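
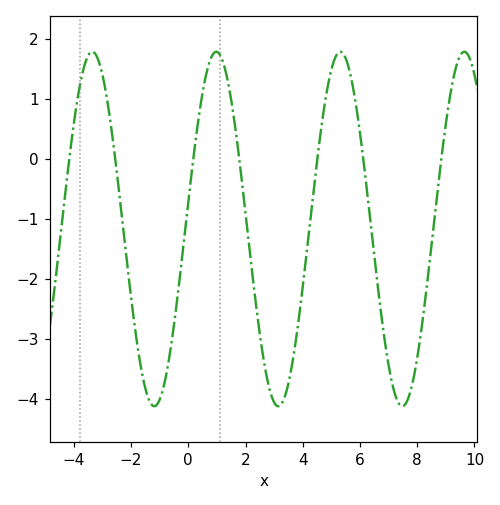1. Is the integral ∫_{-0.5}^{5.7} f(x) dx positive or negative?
negative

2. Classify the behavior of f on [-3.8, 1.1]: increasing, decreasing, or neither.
neither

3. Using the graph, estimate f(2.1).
-1.3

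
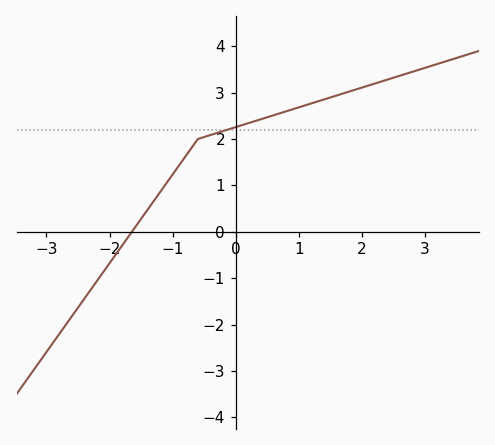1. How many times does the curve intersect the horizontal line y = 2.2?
1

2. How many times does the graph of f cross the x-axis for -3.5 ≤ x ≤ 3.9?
1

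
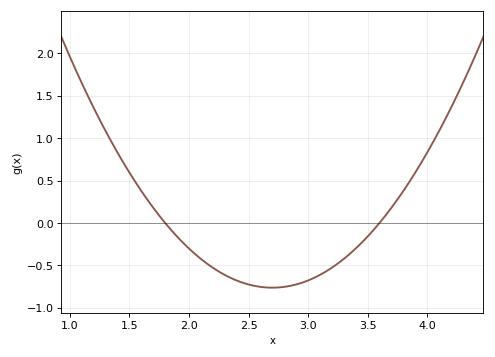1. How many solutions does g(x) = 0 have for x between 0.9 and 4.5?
2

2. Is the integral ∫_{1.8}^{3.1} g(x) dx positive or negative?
negative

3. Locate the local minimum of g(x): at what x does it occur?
2.7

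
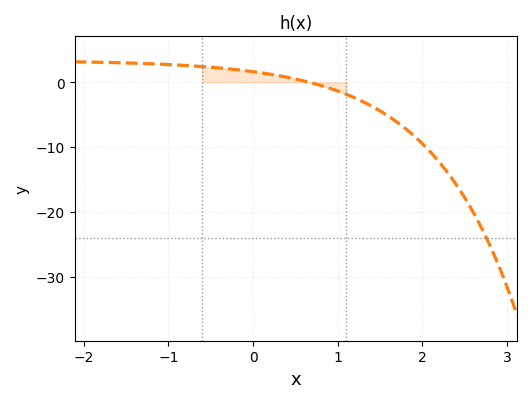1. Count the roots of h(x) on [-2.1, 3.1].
1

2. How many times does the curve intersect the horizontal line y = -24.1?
1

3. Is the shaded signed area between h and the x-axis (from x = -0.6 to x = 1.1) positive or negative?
positive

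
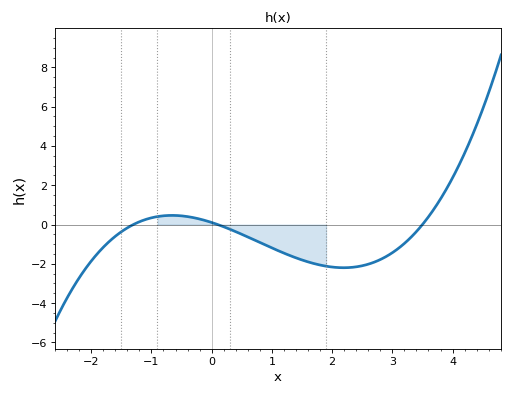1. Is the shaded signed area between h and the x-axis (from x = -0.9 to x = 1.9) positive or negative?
negative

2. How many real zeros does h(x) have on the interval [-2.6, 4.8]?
3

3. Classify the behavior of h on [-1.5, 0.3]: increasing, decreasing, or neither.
neither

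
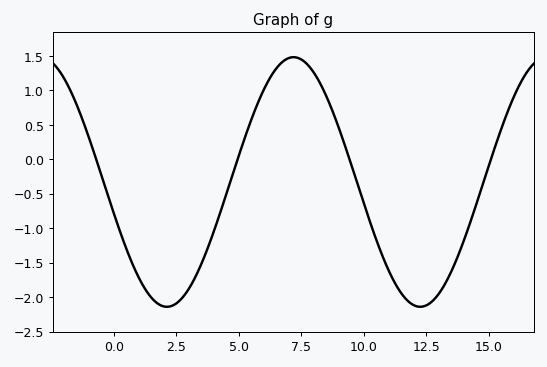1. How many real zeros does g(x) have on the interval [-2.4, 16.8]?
4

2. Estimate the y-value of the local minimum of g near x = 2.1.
-2.15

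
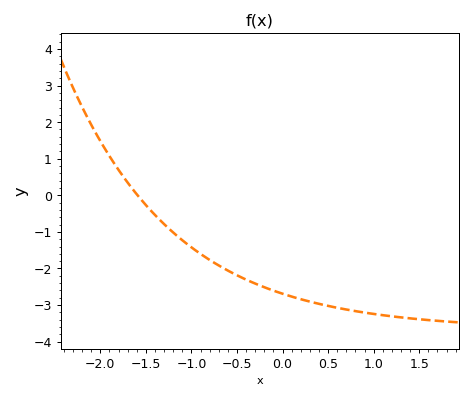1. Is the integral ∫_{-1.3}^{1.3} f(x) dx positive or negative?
negative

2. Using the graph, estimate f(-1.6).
0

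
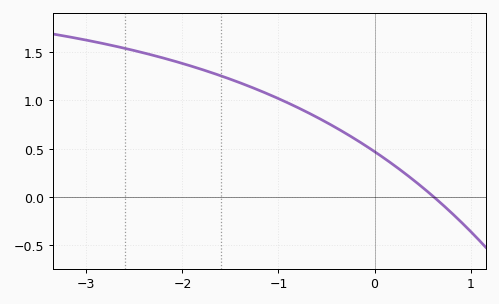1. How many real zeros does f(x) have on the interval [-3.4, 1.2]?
1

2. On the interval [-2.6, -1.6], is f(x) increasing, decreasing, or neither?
decreasing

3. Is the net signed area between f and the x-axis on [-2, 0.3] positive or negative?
positive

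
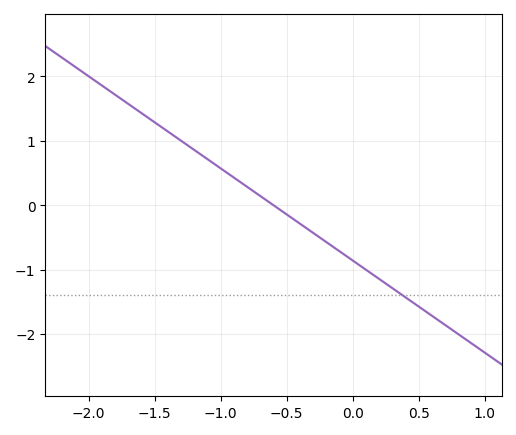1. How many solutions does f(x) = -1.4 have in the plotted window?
1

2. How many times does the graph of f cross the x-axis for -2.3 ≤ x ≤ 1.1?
1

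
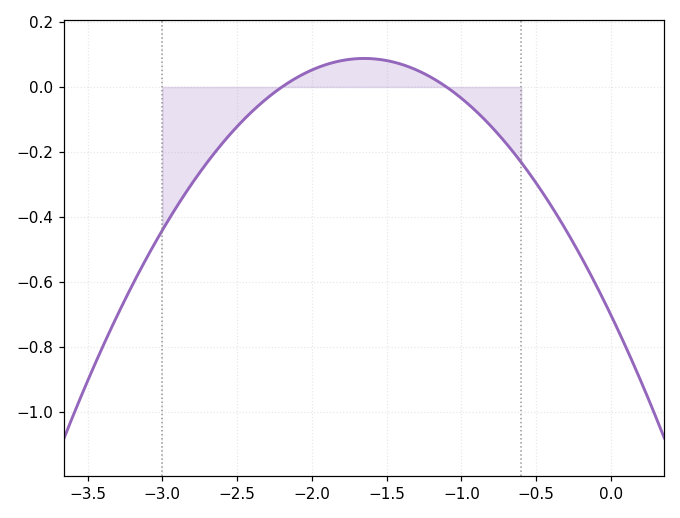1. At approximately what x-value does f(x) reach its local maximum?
-1.6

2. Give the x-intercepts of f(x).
-2.2, -1.1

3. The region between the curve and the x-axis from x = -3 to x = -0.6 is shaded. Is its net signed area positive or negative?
negative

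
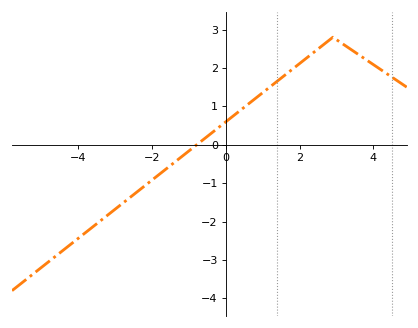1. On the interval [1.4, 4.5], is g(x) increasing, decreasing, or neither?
neither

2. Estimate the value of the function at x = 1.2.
1.5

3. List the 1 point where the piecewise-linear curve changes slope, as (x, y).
(2.9, 2.8)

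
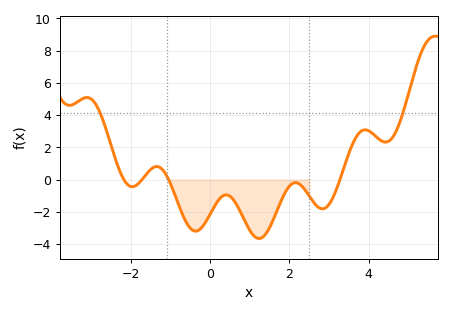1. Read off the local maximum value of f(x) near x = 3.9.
3.09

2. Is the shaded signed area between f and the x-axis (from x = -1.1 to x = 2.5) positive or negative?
negative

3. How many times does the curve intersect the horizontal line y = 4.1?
2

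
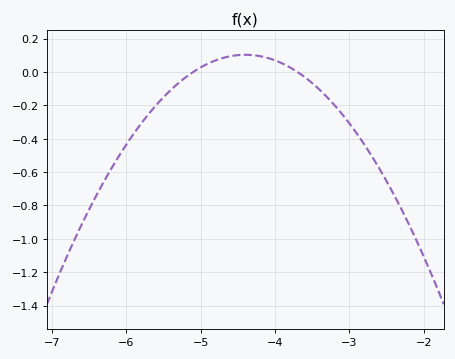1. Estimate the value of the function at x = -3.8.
0.02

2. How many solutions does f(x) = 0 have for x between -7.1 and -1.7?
2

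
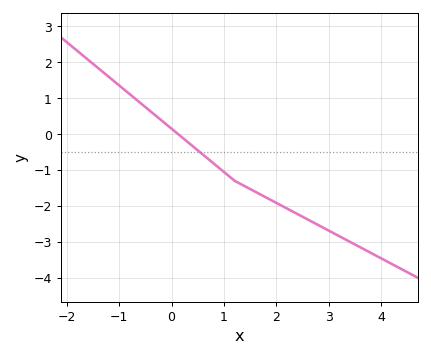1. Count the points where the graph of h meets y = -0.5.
1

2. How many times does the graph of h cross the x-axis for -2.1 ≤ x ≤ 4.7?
1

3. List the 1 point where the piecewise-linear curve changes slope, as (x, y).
(1.2, -1.3)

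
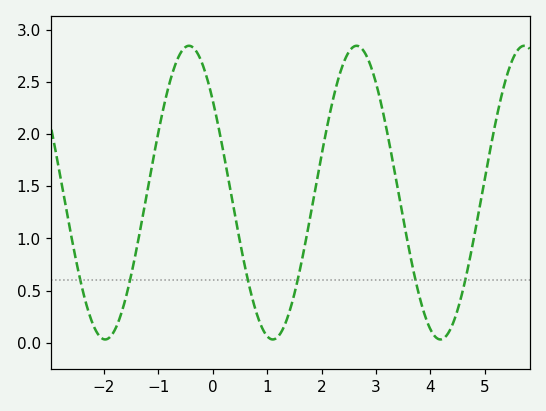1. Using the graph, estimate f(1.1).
0.03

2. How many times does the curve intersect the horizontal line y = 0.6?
6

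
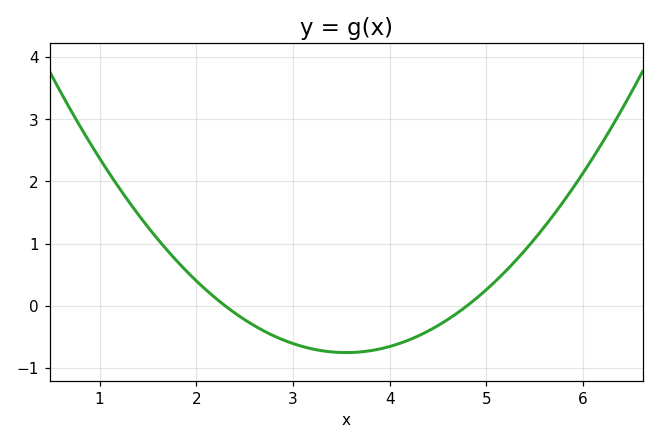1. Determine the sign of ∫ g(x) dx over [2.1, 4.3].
negative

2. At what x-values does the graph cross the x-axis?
2.3, 4.8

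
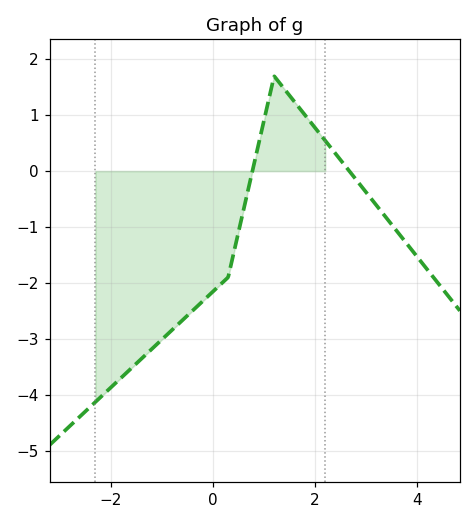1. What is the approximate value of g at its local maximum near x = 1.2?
1.7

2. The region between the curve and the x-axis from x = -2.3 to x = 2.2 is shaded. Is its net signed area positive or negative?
negative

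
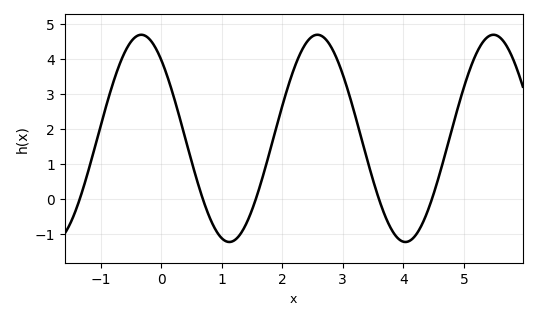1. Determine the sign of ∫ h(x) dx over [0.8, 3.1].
positive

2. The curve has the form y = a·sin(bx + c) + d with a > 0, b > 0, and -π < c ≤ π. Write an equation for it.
y = 2.96sin(2.16x + 2.28) + 1.72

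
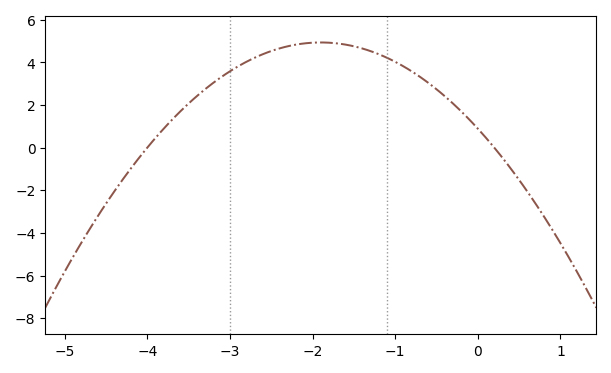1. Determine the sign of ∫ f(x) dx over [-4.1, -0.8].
positive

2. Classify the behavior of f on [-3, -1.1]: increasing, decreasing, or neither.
neither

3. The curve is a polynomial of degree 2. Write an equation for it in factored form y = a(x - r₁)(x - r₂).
y = -1.12(x + 4)(x - 0.2)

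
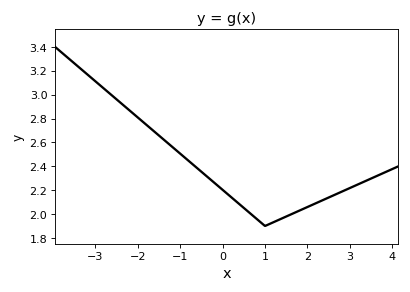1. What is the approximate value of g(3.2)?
2.25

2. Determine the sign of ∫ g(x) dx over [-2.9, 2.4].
positive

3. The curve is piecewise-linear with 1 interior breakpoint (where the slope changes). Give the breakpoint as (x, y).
(1, 1.9)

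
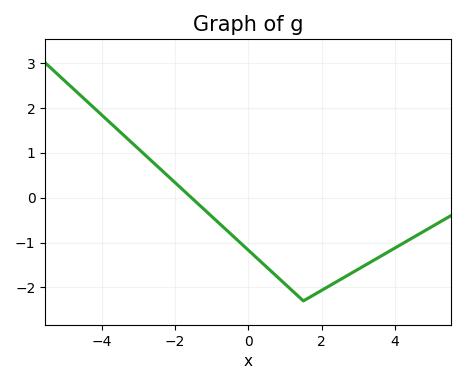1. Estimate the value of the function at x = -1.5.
0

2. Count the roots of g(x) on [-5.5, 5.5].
1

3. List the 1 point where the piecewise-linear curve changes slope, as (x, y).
(1.5, -2.3)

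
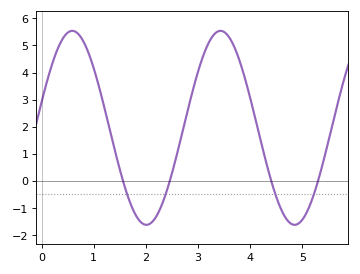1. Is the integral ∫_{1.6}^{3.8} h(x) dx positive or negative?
positive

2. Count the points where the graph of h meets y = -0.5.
4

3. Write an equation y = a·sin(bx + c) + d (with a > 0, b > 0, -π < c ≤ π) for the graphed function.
y = 3.58sin(2.21x + 0.27) + 1.96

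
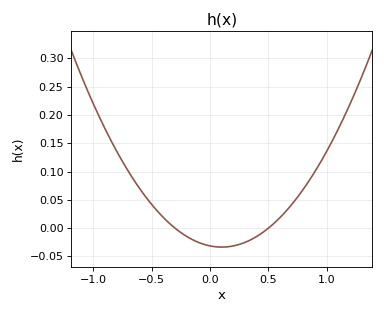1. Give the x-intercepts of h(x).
-0.3, 0.5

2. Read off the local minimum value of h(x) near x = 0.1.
-0.034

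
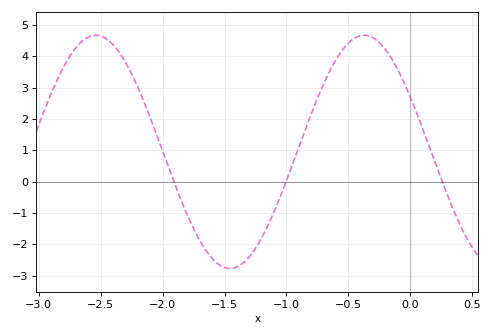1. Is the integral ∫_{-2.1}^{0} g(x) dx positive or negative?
positive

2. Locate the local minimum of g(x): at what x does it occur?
-1.46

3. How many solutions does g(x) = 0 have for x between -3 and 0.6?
3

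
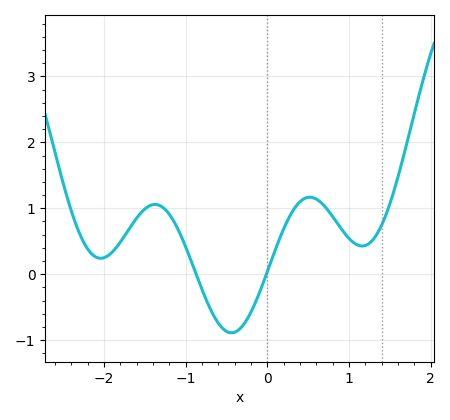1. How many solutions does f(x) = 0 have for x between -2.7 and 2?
2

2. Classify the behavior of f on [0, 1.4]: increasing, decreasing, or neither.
neither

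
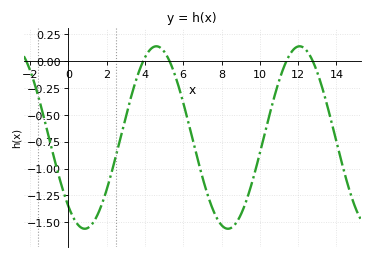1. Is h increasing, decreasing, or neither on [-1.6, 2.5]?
neither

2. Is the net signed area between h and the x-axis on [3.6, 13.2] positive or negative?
negative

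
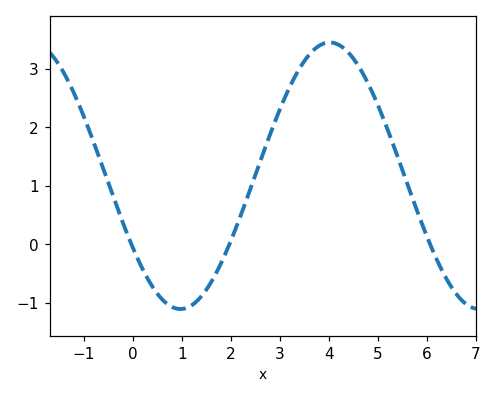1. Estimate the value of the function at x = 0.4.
-0.727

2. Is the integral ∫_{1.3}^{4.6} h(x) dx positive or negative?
positive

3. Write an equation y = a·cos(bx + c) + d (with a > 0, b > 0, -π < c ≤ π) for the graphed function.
y = 2.28cos(1.03x + 2.14) + 1.17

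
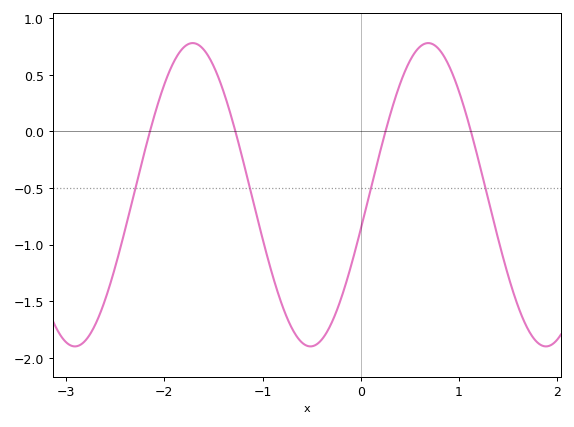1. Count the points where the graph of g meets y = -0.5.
4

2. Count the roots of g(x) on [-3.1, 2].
4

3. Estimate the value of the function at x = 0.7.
0.779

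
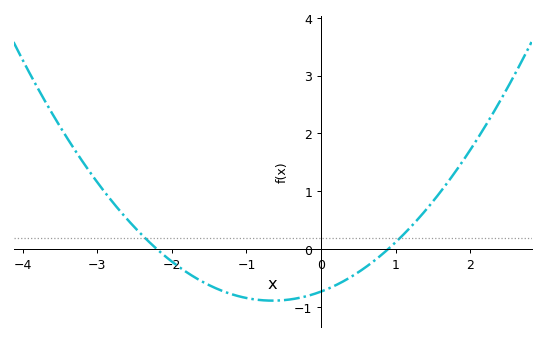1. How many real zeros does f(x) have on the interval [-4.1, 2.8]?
2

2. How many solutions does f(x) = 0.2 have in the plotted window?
2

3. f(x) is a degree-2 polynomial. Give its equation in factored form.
y = 0.37(x + 2.2)(x - 0.9)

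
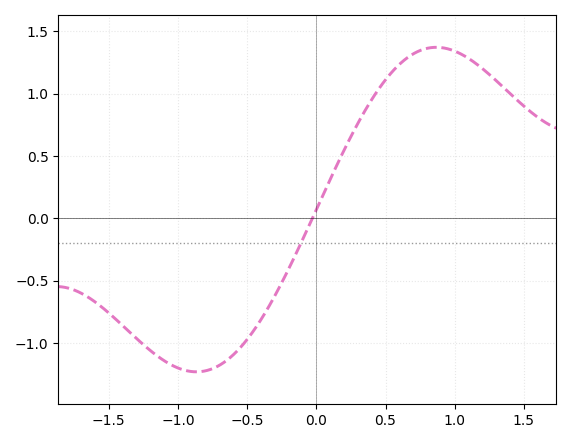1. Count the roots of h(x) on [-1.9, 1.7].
1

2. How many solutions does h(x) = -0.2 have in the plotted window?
1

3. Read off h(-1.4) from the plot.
-0.861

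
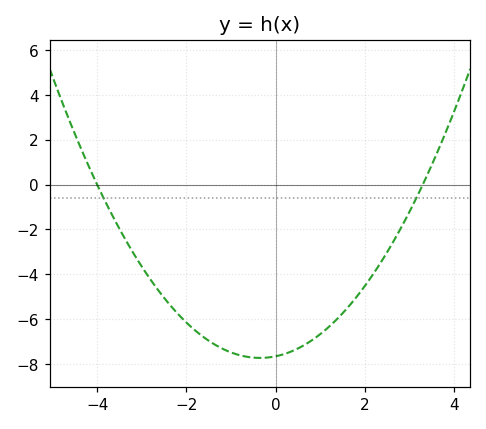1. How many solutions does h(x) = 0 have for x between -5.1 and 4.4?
2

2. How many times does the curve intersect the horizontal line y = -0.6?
2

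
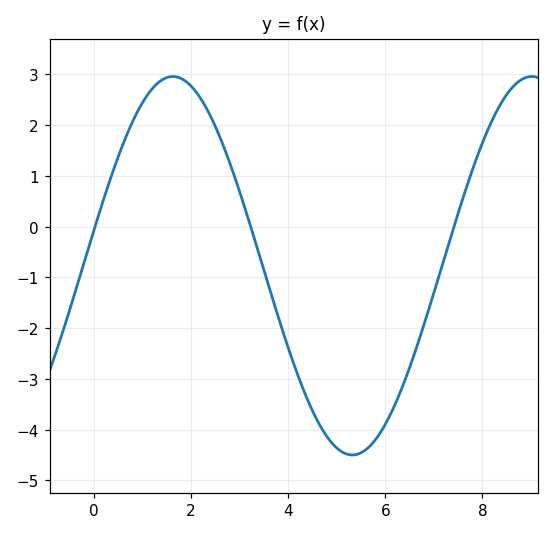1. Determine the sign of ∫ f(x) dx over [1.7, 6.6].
negative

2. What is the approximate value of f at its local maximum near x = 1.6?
3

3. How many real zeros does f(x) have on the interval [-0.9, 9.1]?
3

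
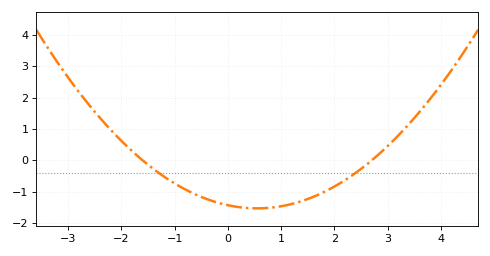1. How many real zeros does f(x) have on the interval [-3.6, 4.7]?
2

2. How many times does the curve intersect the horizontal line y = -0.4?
2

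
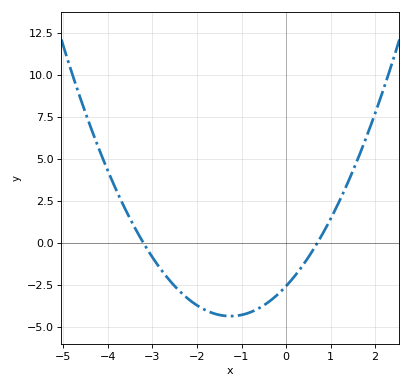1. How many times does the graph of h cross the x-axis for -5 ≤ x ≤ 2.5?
2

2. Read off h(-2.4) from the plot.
-2.8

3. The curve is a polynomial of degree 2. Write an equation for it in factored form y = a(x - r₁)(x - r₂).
y = 1.14(x + 3.2)(x - 0.7)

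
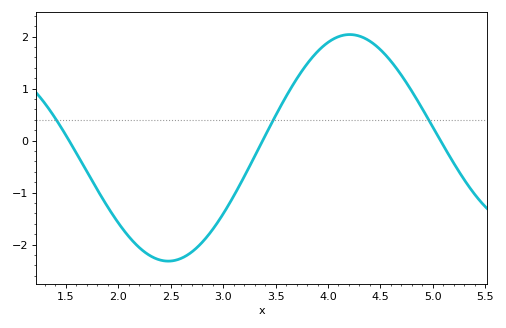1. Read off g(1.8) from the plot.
-0.9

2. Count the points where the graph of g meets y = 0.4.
3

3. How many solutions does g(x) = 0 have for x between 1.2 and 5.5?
3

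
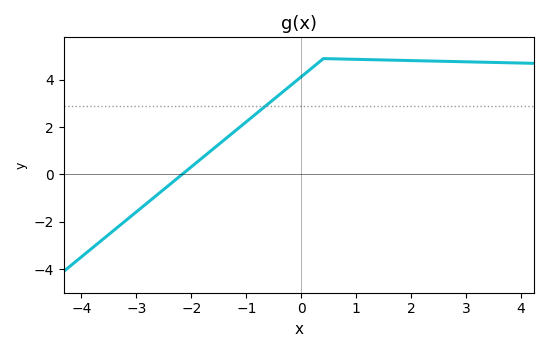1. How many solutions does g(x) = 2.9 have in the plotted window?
1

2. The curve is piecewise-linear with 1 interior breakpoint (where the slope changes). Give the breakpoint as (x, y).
(0.4, 4.9)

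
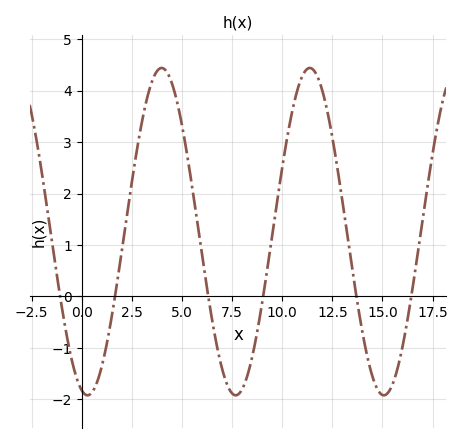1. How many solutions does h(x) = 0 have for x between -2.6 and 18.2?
6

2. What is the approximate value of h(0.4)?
-1.9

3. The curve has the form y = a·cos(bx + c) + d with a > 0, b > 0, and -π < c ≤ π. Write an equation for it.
y = 3.18cos(0.85x + 2.9) + 1.26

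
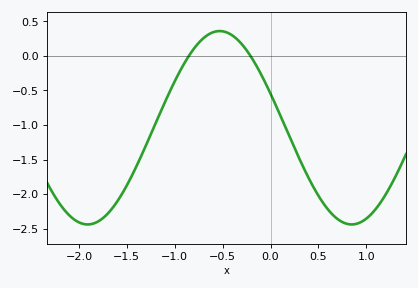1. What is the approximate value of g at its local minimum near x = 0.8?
-2.45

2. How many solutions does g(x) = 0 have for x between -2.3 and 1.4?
2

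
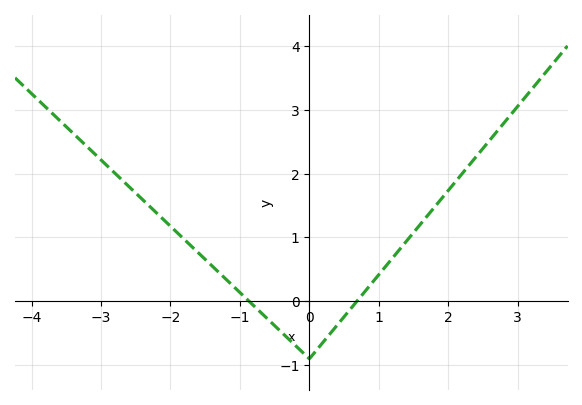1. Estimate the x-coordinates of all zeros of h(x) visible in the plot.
-0.867, 0.683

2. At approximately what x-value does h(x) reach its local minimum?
-0.002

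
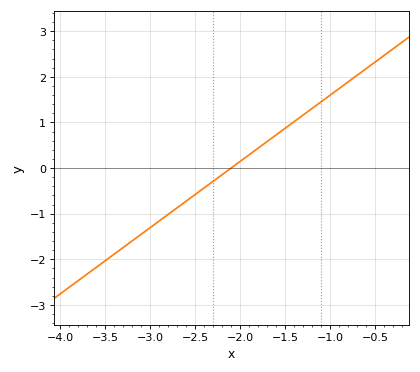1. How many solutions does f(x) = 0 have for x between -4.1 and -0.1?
1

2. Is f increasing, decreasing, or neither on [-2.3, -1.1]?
increasing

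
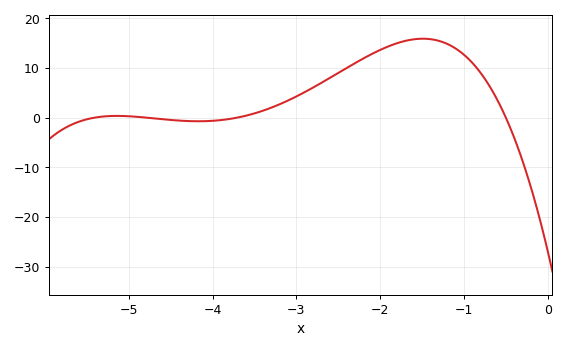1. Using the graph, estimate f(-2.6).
7.97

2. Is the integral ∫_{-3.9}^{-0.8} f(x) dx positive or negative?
positive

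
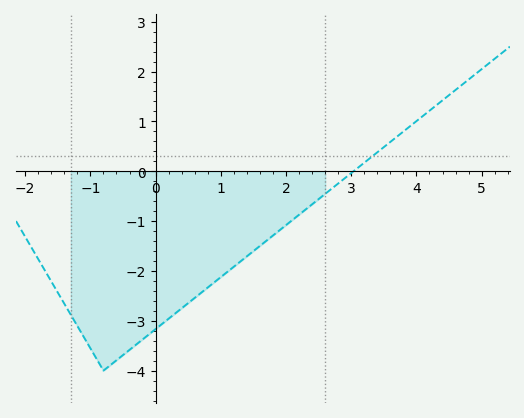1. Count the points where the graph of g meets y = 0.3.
1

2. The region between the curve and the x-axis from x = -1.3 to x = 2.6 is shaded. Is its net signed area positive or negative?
negative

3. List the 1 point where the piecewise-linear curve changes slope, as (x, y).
(-0.8, -4)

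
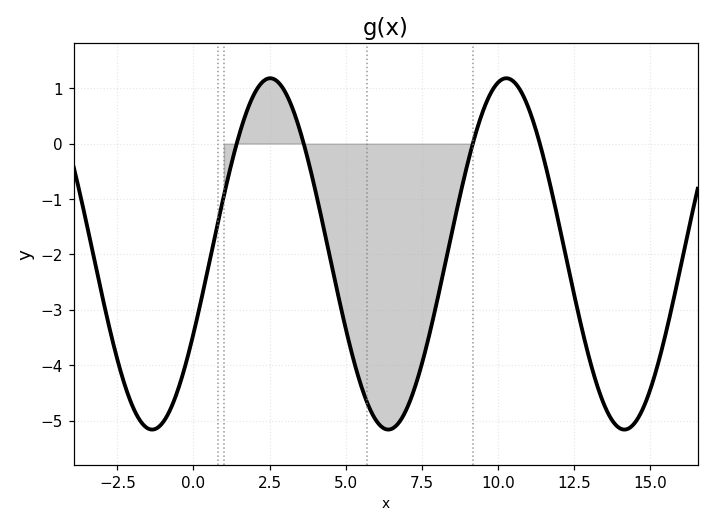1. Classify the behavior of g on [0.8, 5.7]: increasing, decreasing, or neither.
neither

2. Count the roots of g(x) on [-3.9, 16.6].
4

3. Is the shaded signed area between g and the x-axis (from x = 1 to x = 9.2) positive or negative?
negative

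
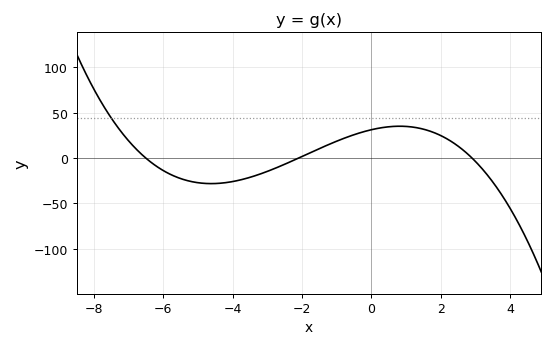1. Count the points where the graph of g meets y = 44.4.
1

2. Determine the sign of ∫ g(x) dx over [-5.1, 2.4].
positive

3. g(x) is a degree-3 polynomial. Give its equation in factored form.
y = -0.79(x + 6.5)(x + 2.1)(x - 2.9)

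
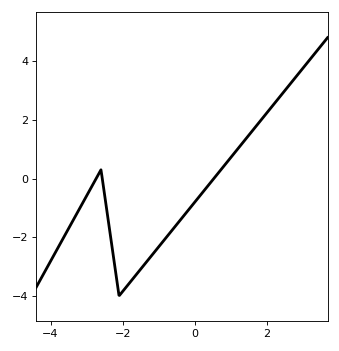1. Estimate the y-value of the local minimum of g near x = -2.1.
-4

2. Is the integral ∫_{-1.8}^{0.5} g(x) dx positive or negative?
negative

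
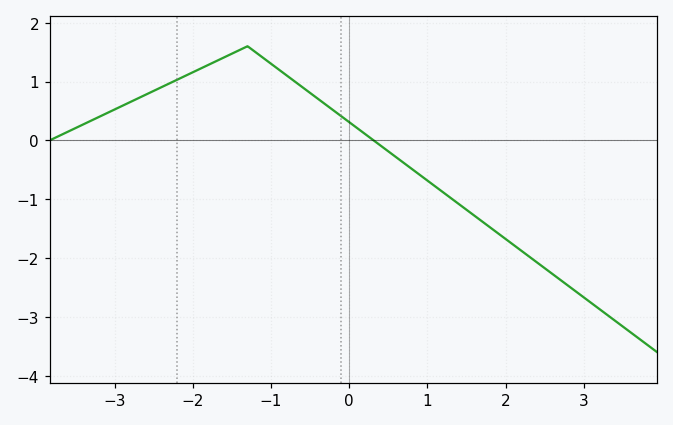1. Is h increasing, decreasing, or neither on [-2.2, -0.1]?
neither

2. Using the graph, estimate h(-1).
1.3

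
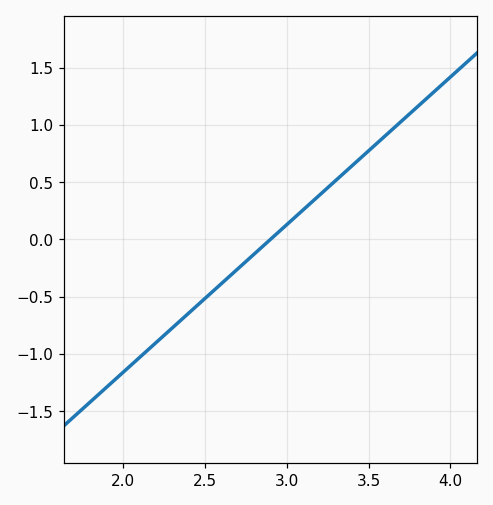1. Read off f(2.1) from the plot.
-1.03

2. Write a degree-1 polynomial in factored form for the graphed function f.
y = 1.29(x - 2.9)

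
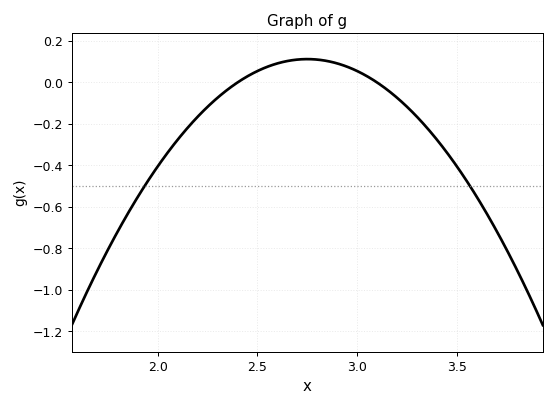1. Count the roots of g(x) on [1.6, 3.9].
2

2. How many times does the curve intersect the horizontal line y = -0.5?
2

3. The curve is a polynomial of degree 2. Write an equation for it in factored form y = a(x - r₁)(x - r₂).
y = -0.92(x - 2.4)(x - 3.1)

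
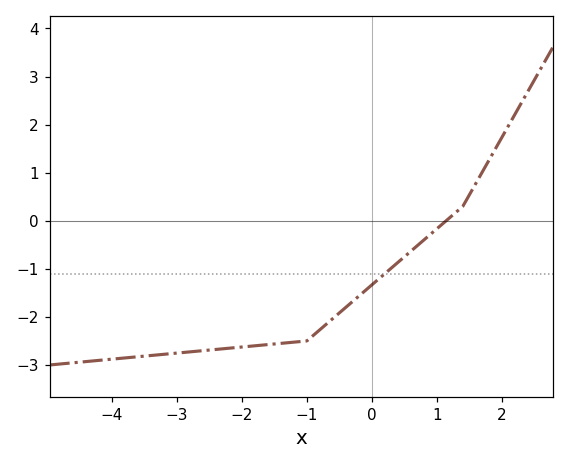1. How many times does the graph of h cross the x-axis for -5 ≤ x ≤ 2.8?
1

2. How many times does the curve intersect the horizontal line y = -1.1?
1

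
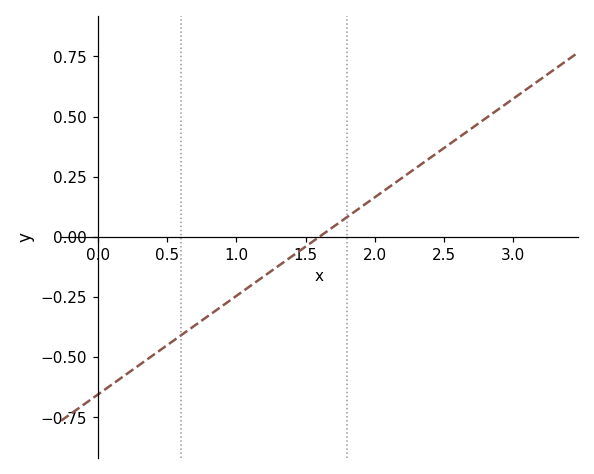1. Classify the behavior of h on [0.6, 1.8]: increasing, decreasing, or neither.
increasing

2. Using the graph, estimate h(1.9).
0.12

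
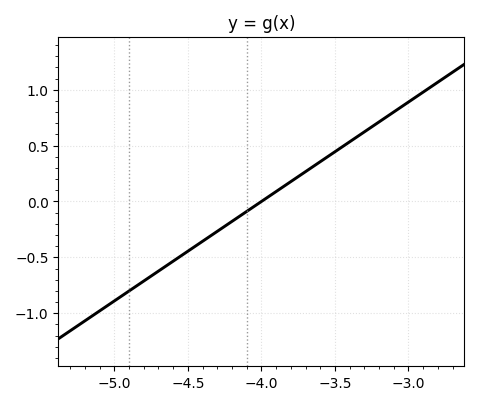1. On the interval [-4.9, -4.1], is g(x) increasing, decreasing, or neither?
increasing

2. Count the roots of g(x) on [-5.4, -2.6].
1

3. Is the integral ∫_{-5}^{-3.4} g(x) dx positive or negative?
negative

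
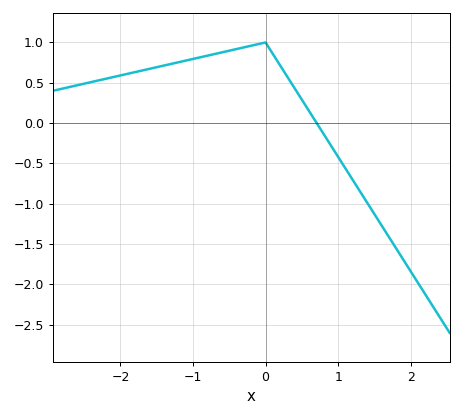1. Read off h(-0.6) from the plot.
0.9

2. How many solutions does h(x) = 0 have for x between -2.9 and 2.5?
1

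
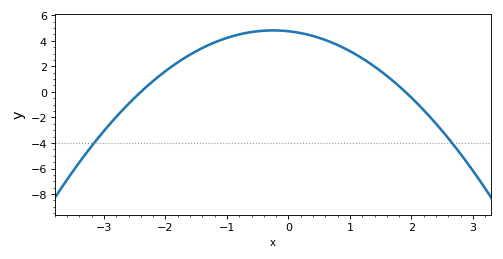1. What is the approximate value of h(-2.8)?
-1.96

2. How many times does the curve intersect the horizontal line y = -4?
2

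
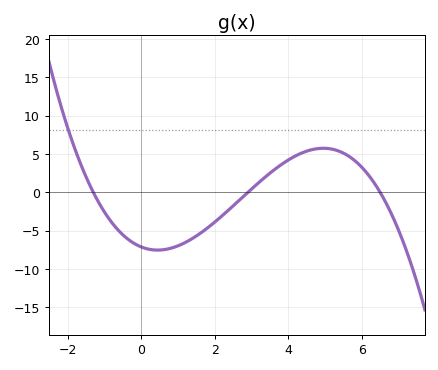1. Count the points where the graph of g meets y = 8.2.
1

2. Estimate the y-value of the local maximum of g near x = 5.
5.76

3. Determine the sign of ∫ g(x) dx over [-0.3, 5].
negative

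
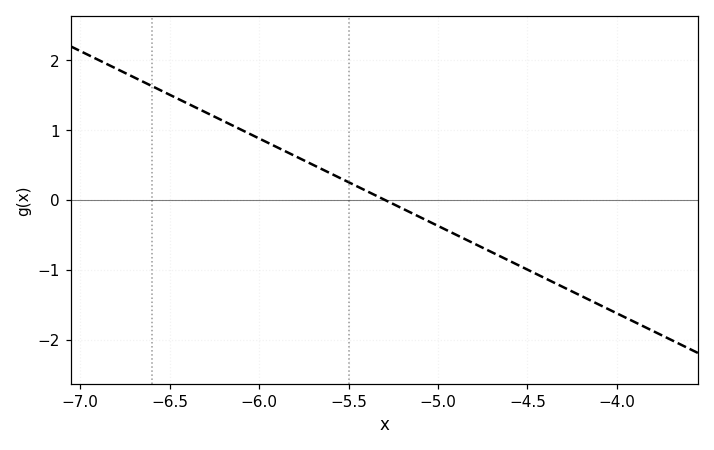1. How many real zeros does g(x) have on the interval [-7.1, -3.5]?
1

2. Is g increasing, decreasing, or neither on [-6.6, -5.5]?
decreasing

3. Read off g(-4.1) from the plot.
-1.5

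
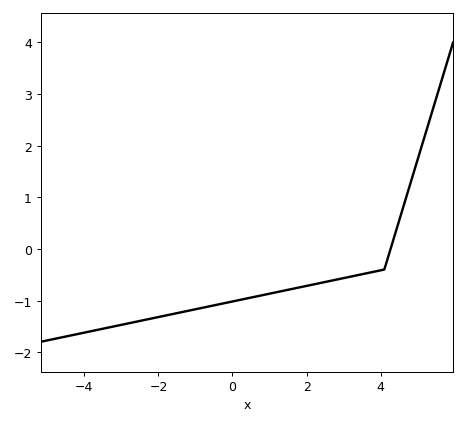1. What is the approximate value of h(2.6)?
-0.6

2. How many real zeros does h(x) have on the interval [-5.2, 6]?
1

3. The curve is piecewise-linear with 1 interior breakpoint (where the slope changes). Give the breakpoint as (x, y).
(4.1, -0.4)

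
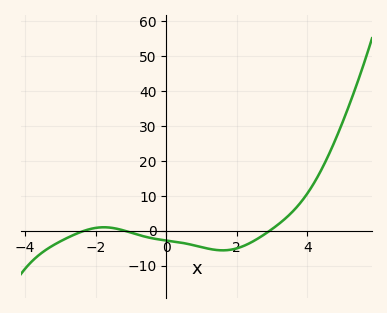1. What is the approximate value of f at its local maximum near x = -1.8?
1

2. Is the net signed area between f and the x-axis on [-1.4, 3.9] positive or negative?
negative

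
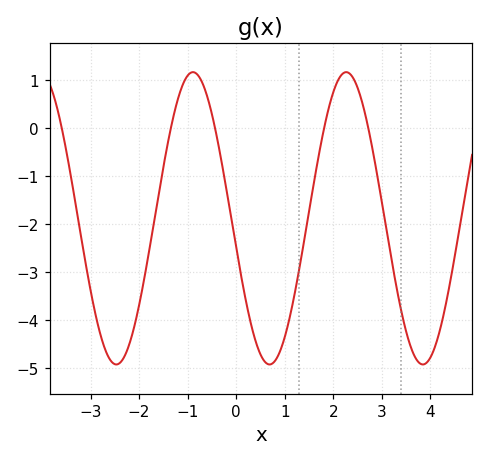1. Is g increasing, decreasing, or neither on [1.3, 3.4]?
neither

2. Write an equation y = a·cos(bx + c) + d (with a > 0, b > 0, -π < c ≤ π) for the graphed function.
y = 3.04cos(1.99x + 1.77) - 1.88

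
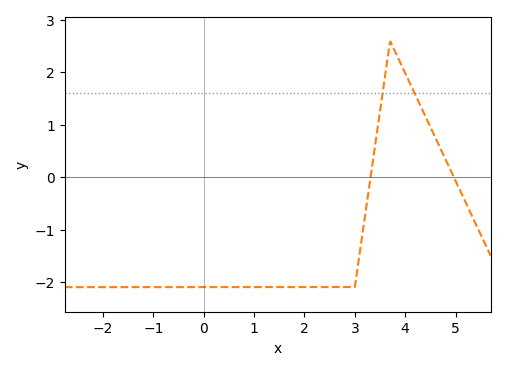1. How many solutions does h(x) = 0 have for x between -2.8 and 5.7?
2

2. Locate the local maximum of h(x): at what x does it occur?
3.8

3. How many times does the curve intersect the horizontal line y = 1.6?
2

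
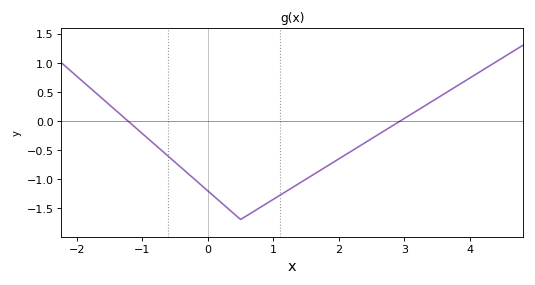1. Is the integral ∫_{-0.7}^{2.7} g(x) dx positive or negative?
negative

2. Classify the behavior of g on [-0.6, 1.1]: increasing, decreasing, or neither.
neither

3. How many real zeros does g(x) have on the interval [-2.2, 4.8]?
2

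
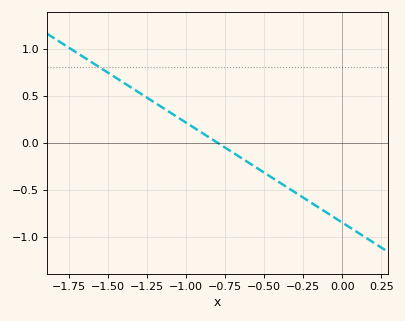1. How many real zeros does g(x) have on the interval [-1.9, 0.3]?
1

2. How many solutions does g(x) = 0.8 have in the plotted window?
1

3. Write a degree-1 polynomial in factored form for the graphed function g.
y = -1.06(x + 0.8)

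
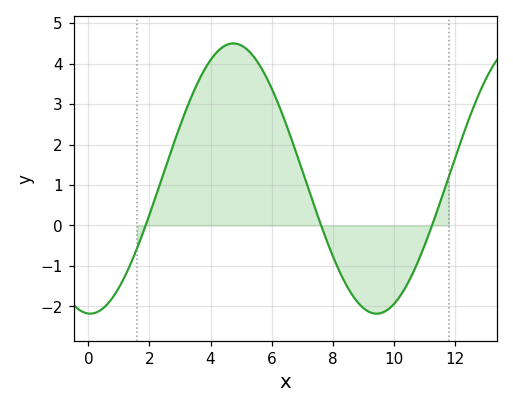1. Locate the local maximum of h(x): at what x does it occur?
4.74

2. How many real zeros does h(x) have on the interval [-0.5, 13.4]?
3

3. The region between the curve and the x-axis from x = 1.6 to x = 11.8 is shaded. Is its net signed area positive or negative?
positive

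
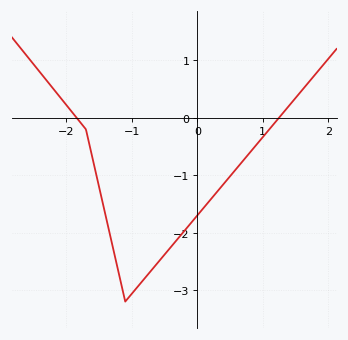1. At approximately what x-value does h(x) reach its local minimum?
-1.1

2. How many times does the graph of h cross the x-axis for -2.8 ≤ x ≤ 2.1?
2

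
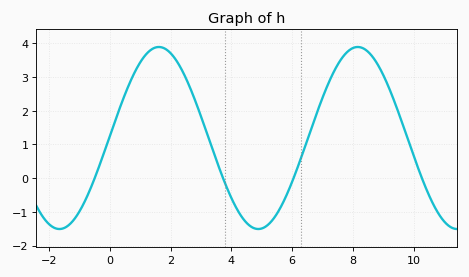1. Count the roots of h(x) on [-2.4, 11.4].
4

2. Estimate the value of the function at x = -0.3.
0.5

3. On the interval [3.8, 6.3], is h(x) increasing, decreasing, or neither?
neither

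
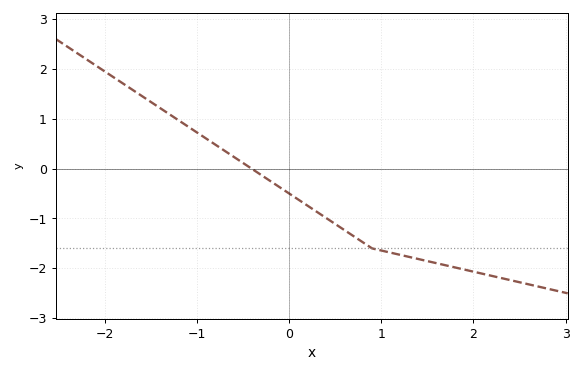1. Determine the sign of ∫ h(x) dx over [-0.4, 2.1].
negative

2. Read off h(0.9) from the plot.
-1.6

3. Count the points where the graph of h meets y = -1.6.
1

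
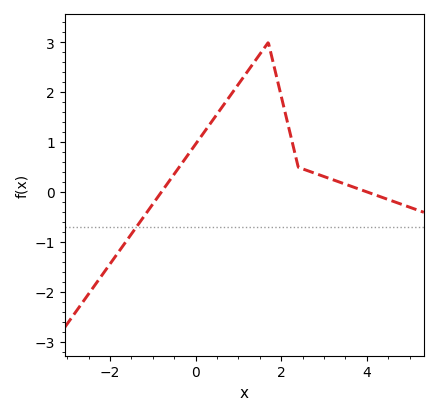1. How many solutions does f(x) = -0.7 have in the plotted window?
1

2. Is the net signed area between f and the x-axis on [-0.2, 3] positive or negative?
positive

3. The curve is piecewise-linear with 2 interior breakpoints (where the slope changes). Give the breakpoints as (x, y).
(1.7, 3); (2.4, 0.5)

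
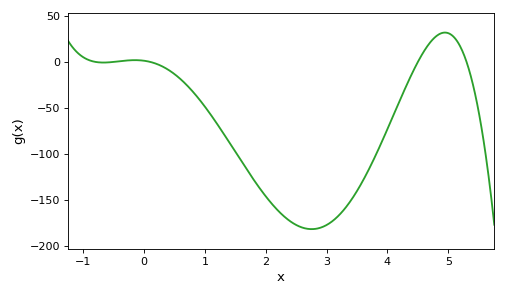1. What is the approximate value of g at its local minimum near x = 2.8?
-180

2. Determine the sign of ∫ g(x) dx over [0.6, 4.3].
negative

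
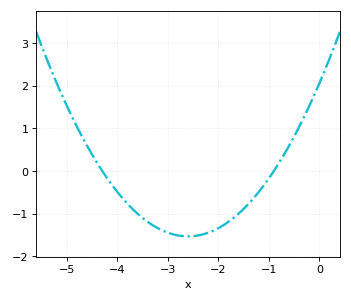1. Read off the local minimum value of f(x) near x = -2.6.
-1.5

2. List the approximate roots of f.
-4.3, -0.9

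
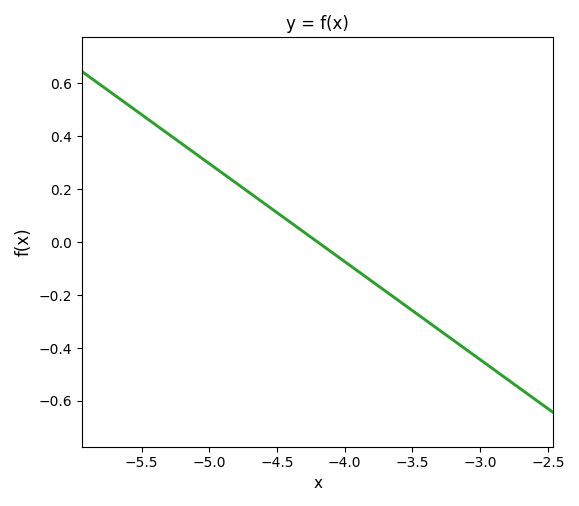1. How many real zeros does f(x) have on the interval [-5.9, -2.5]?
1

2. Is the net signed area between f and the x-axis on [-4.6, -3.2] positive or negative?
negative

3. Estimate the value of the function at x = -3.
-0.444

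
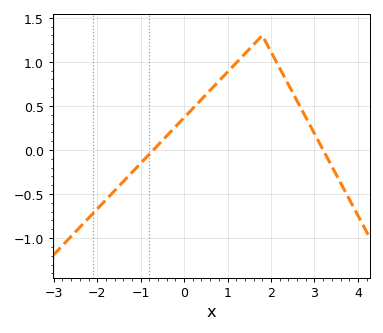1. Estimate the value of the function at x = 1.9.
1.21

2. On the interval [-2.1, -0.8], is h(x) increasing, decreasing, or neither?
increasing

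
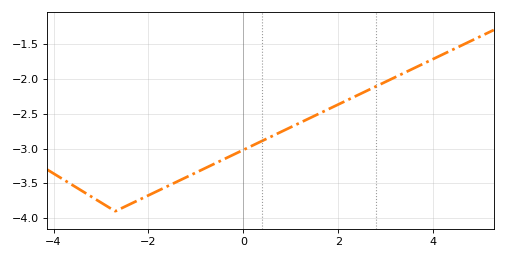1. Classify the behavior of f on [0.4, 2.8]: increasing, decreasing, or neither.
increasing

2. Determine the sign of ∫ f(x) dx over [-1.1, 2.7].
negative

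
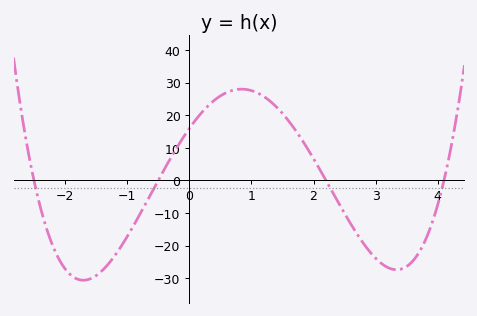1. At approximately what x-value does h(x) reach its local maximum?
0.844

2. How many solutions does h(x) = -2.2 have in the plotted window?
4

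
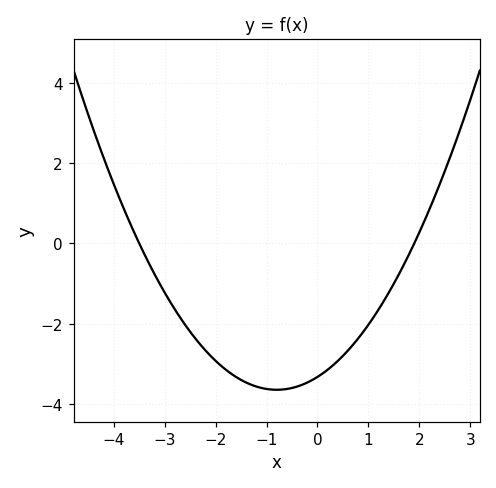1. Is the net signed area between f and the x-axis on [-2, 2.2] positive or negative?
negative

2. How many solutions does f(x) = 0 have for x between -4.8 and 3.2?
2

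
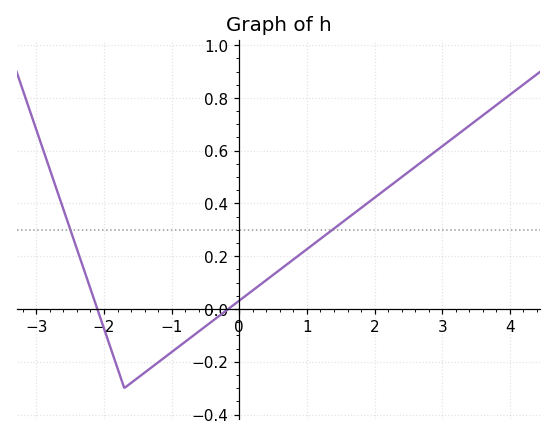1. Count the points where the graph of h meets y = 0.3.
2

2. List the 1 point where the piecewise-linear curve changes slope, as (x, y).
(-1.7, -0.3)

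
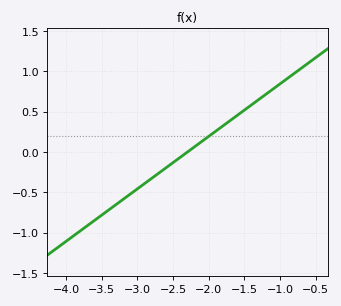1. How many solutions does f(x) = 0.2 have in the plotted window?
1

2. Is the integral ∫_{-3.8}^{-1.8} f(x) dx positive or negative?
negative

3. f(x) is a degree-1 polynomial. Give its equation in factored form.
y = 0.65(x + 2.3)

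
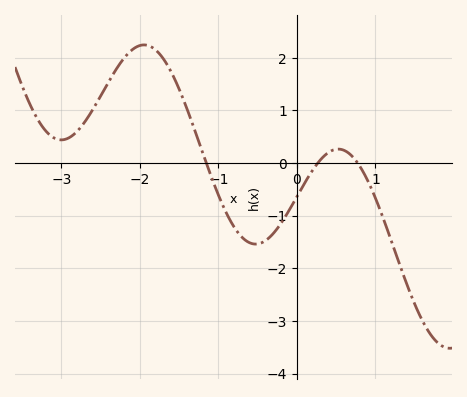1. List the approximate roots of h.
-1.2, 0.3, 0.8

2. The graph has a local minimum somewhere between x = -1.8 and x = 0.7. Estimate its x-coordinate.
-0.5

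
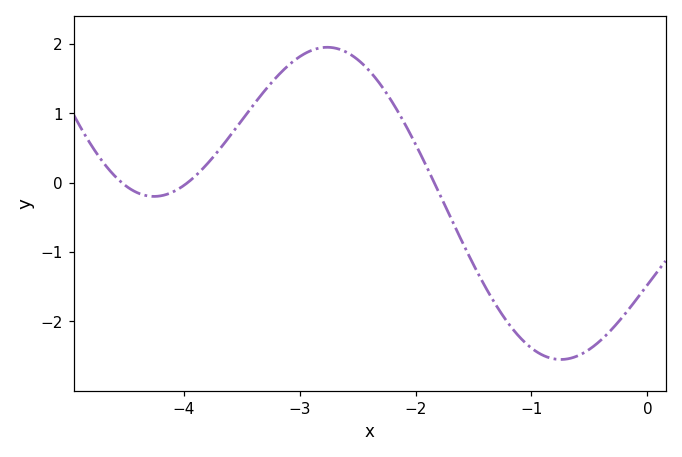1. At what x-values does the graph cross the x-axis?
-4.5, -4, -1.8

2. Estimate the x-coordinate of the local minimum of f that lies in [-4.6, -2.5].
-4.3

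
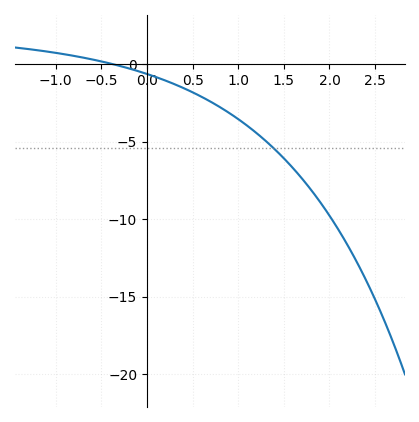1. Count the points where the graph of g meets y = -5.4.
1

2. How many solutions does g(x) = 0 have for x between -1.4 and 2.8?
1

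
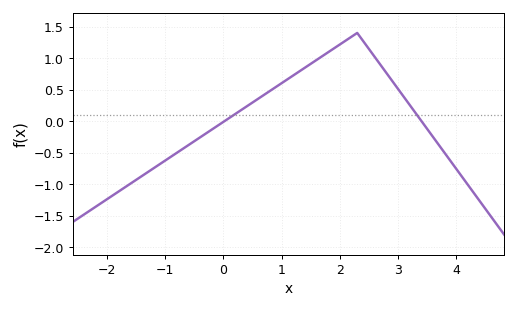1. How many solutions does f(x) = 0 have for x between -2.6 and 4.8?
2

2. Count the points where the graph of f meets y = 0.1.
2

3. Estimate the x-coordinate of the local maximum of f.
2.3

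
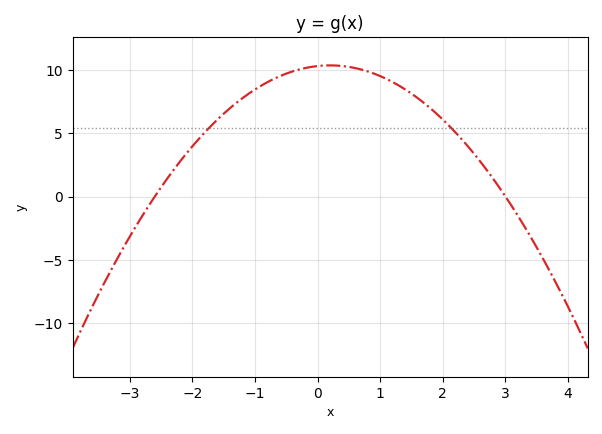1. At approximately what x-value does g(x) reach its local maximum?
0.2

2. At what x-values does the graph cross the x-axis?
-2.6, 3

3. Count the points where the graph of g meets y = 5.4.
2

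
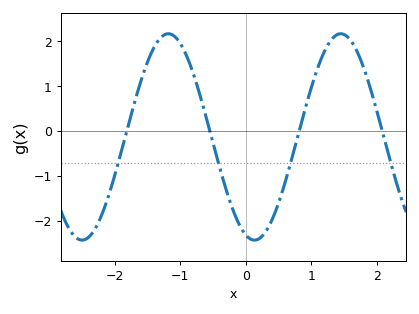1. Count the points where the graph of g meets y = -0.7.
4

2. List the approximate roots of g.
-1.81, -0.547, 0.815, 2.08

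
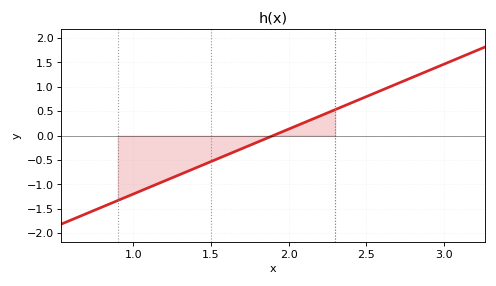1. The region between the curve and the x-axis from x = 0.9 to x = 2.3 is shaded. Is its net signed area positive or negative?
negative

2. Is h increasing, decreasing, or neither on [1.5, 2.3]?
increasing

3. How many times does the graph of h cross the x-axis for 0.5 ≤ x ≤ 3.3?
1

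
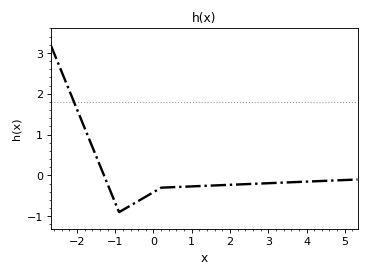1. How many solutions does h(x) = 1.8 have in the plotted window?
1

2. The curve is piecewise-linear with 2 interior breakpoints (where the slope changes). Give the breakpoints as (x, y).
(-0.9, -0.9); (0.2, -0.3)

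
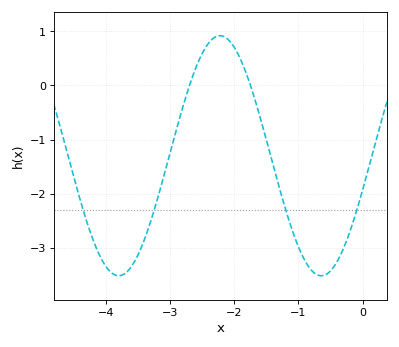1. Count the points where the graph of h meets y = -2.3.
4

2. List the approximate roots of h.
-2.7, -1.75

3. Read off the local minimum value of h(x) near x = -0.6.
-3.52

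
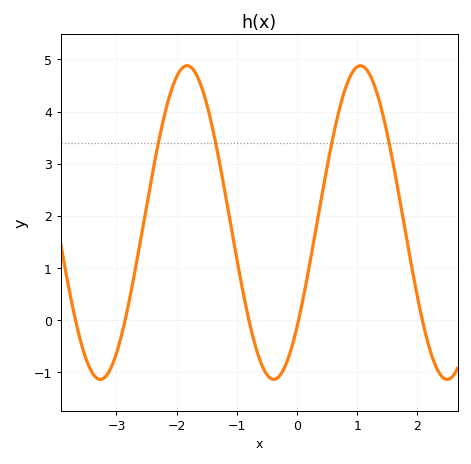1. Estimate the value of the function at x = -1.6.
4.5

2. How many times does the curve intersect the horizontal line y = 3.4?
4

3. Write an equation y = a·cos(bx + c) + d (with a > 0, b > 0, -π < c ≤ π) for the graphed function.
y = 3.01cos(2.2x - 2.3) + 1.87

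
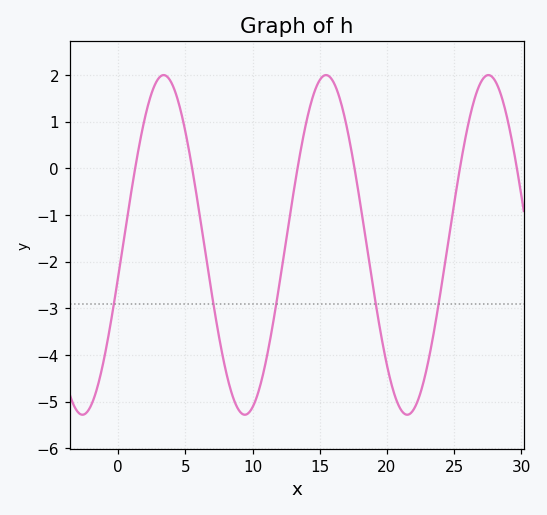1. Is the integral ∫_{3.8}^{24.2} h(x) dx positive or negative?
negative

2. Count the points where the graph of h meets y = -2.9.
5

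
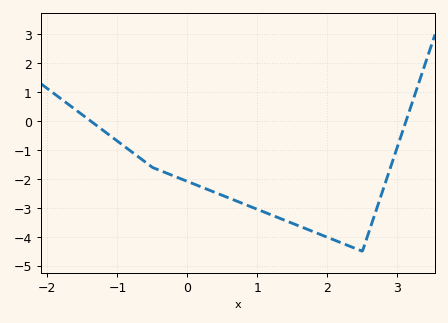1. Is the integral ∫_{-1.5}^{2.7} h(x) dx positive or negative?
negative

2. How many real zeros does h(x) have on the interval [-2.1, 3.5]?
2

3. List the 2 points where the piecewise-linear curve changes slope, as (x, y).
(-0.5, -1.6); (2.5, -4.5)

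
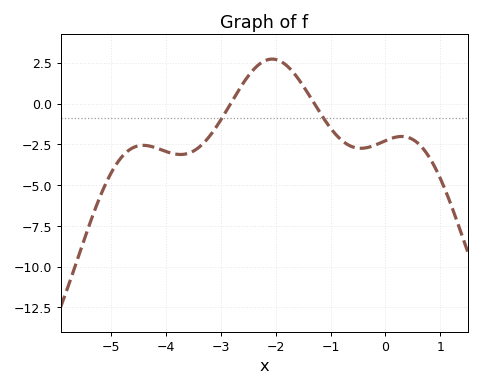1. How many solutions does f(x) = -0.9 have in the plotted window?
2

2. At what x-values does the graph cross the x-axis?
-2.8, -1.3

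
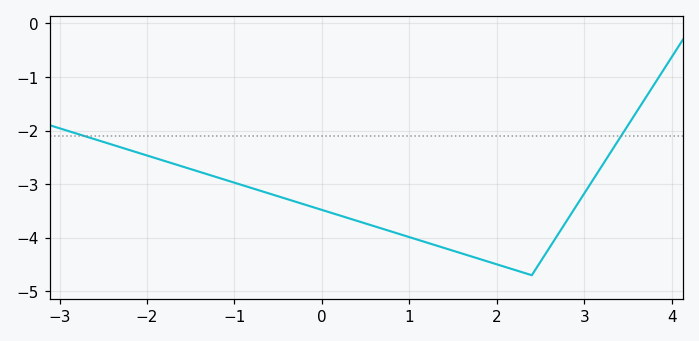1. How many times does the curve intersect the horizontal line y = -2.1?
2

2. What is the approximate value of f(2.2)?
-4.6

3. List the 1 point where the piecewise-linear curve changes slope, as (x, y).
(2.4, -4.7)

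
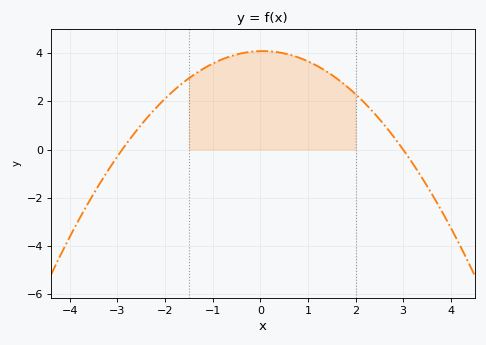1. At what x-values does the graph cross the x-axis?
-2.8, 3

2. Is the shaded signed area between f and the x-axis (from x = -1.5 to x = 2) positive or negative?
positive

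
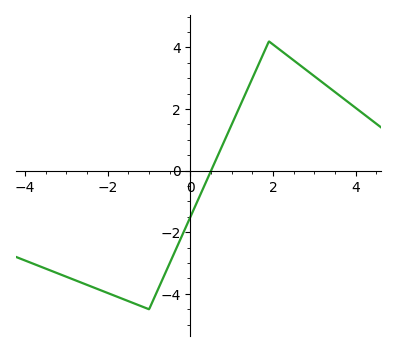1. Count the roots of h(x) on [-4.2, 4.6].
1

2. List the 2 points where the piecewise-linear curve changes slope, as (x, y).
(-1, -4.5); (1.9, 4.2)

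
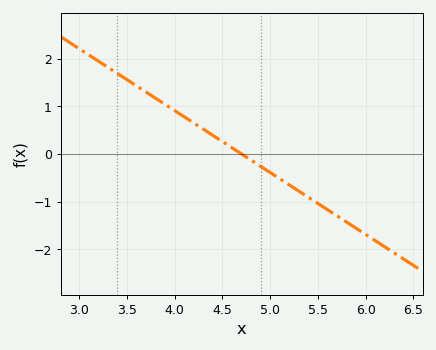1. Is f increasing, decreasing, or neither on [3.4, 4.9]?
decreasing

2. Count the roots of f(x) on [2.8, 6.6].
1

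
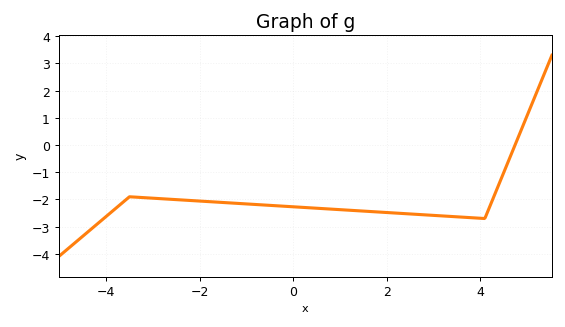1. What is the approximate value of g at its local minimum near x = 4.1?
-2.7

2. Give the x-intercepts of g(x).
4.8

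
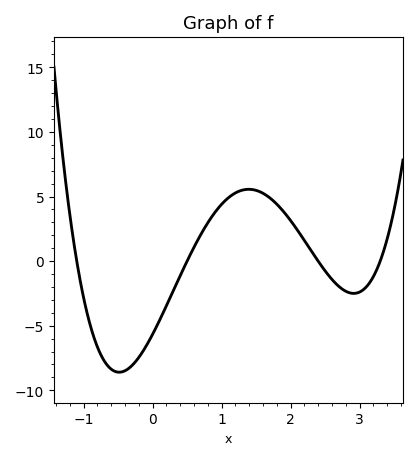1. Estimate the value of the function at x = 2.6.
-1.41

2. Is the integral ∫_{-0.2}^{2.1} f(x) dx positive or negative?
positive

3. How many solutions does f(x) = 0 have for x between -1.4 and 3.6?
4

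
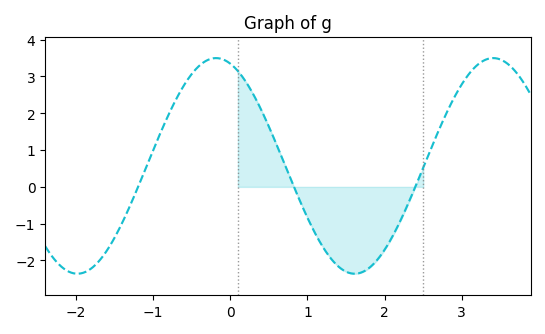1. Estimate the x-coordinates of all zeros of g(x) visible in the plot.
-1.2, 0.8, 2.4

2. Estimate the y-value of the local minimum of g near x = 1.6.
-2.4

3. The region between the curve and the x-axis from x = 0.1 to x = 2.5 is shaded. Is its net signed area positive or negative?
negative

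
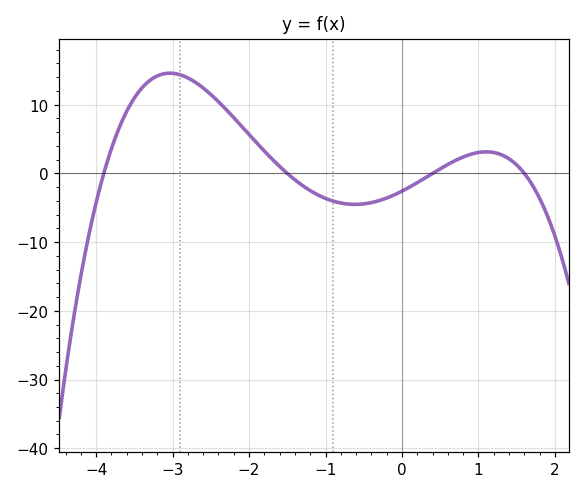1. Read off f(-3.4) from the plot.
12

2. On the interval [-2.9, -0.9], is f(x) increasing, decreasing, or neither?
decreasing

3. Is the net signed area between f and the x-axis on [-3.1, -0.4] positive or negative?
positive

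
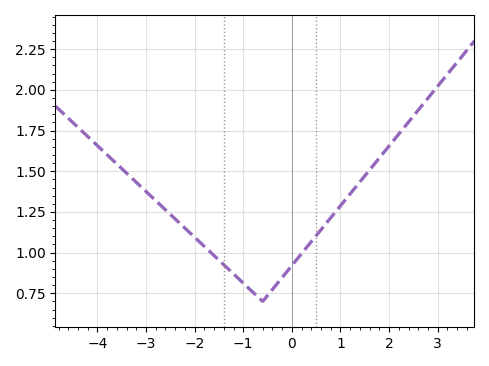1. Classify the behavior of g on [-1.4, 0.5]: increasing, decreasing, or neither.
neither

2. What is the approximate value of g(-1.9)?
1.07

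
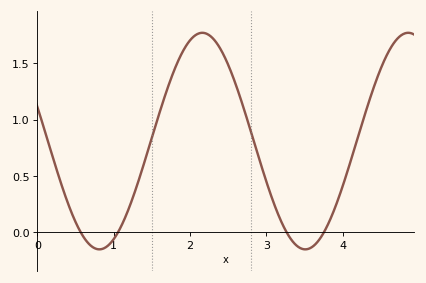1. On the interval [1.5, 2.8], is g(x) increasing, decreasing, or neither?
neither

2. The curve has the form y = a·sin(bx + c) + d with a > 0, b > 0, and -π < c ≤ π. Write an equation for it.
y = 0.96sin(2.33x + 2.82) + 0.81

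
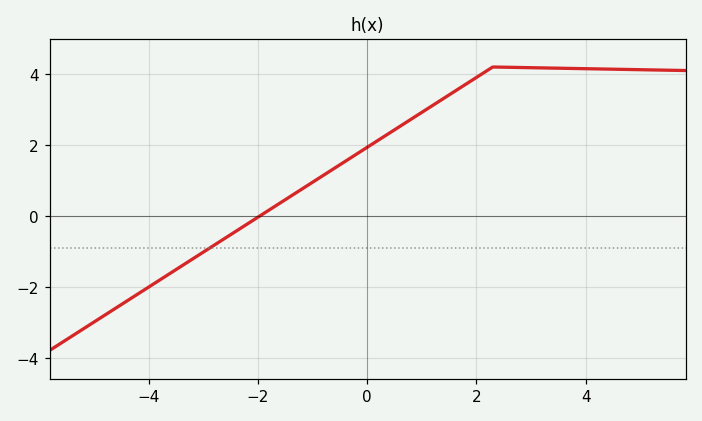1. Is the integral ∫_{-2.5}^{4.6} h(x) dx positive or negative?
positive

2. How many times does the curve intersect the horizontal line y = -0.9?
1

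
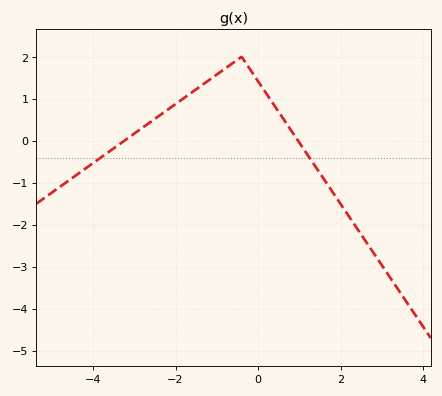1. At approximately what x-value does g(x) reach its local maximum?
-0.399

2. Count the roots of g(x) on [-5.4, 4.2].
2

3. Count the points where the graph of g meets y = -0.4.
2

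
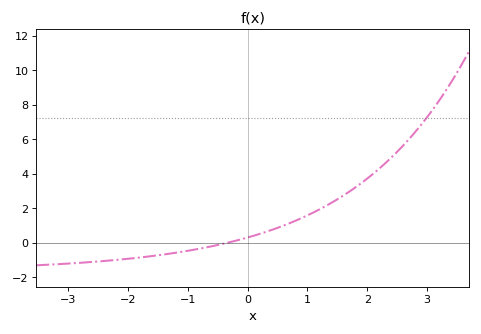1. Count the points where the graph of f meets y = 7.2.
1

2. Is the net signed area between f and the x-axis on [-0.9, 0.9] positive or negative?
positive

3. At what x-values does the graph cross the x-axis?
-0.319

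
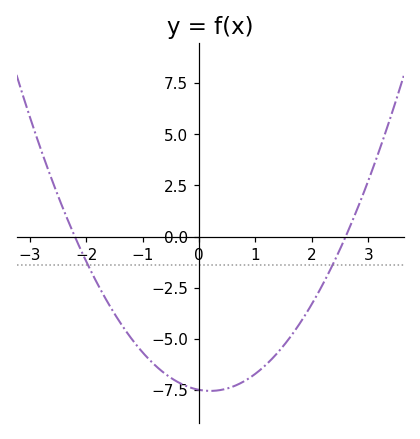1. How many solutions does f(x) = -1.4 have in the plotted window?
2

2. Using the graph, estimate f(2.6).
0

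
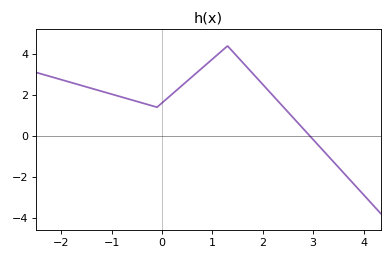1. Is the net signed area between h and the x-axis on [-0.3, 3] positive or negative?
positive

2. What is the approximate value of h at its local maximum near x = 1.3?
4.4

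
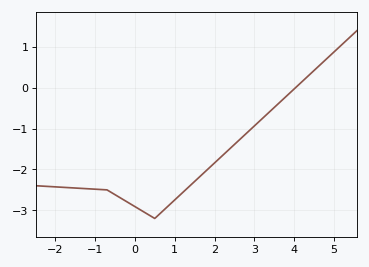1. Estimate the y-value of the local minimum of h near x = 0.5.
-3.2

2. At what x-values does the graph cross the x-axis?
4.03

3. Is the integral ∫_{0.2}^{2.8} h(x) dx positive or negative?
negative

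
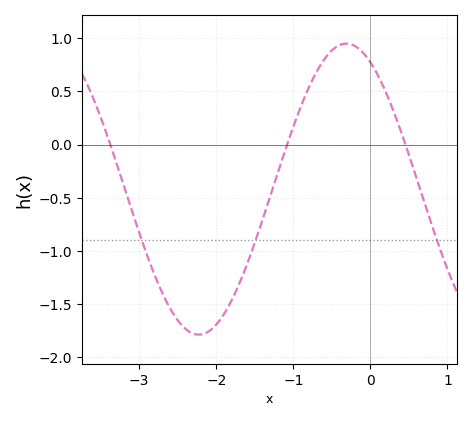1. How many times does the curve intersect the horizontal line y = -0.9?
3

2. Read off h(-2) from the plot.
-1.7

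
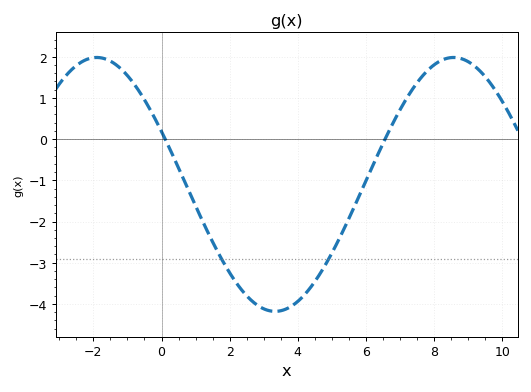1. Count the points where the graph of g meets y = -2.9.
2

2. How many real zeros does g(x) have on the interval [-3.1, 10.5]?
2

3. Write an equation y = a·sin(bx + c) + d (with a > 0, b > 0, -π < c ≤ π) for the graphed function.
y = 3.08sin(0.6x + 2.71) - 1.1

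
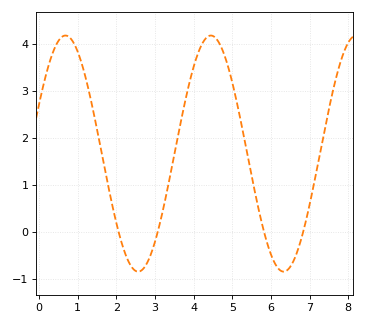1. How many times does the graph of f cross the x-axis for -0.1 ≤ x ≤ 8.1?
4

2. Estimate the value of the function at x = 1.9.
0.5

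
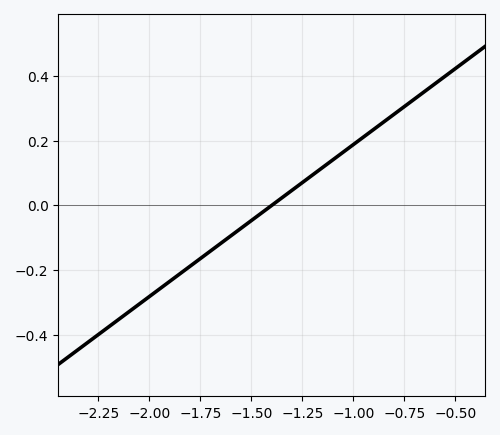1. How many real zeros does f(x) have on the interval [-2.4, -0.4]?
1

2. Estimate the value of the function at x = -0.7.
0.329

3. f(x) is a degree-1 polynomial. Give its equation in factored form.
y = 0.47(x + 1.4)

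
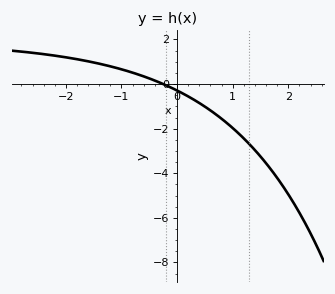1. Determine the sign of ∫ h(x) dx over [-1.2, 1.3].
negative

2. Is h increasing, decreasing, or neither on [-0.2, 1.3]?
decreasing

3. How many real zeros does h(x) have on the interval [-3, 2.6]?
1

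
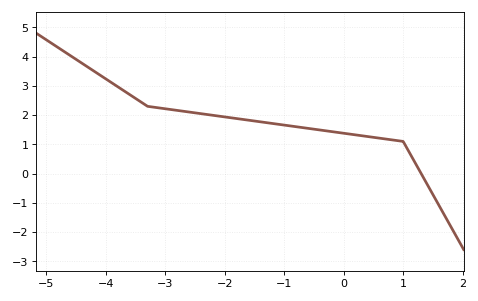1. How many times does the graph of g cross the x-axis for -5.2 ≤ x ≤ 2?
1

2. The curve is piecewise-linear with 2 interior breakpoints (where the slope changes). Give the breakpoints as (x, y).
(-3.3, 2.3); (1, 1.1)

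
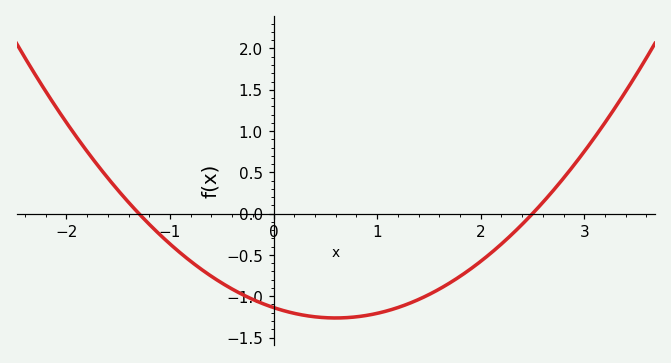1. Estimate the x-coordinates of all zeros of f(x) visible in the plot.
-1.3, 2.5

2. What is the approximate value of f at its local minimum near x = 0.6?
-1.26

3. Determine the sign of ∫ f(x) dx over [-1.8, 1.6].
negative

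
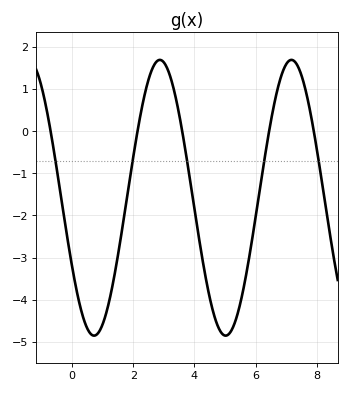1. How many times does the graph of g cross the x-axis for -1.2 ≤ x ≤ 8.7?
5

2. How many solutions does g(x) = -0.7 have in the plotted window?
5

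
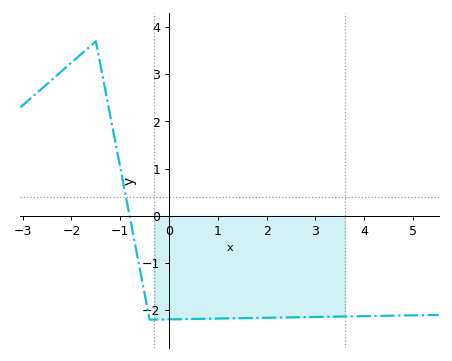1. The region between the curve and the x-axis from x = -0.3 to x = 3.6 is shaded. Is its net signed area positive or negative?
negative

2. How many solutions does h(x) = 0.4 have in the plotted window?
1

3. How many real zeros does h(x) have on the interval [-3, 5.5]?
1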